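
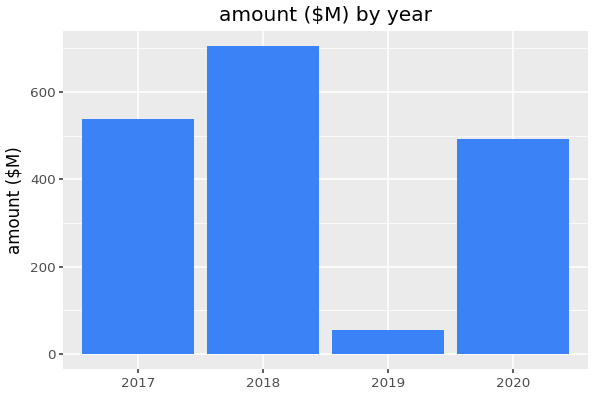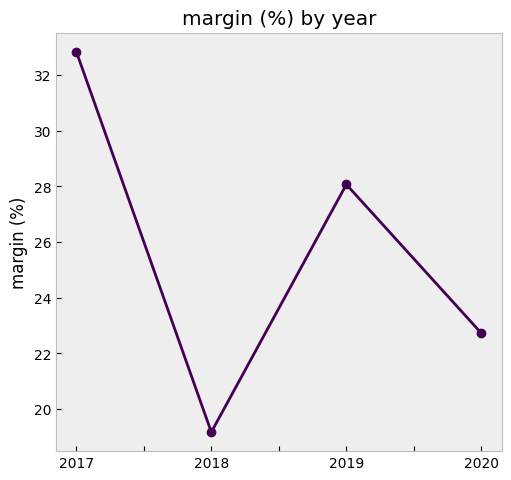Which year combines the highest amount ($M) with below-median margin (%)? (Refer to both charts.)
2018

Chart 2 median margin (%) ≈ 25; below-median years: 2018, 2020. Among those, 2018 has the highest amount ($M) (≈ 700).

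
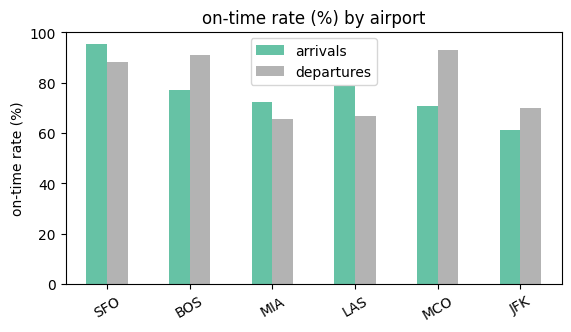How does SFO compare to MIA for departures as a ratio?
SFO ≈ 90, MIA ≈ 70; 90/70 ≈ 1.29.

≈ 1.29×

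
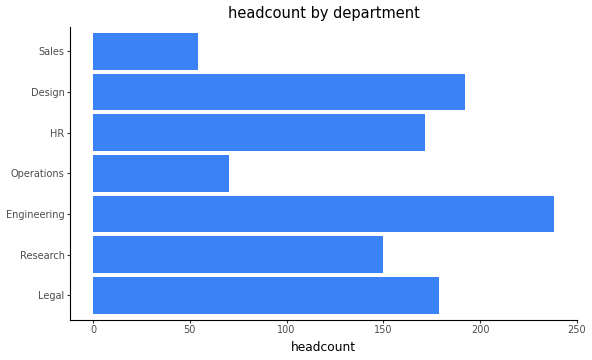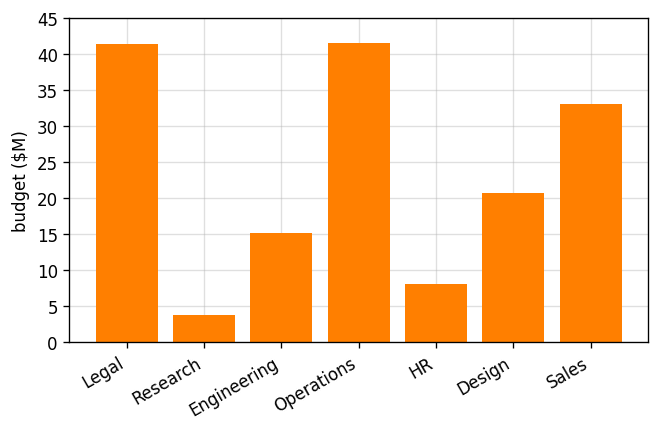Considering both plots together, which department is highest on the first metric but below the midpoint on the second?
Chart 2 median budget ($M) ≈ 20; below-median departments: Research, Engineering, HR. Among those, Engineering has the highest headcount (≈ 250).

Engineering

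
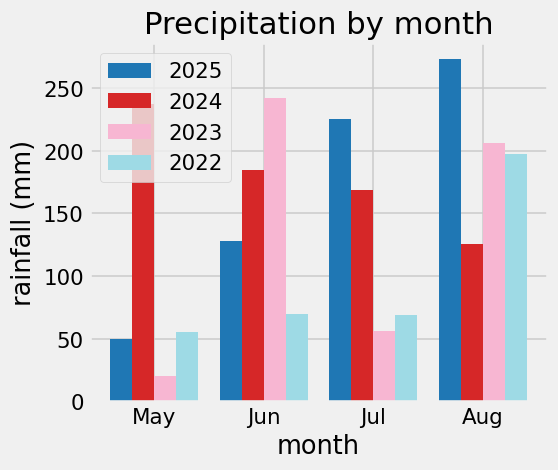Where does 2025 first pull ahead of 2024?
Jul

Jun: 2025 ≈ 125 vs 2024 ≈ 175 (not yet); Jul: 2025 ≈ 225 vs 2024 ≈ 175 (first crossover).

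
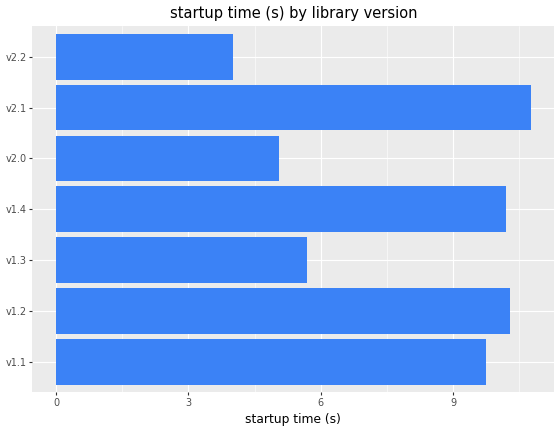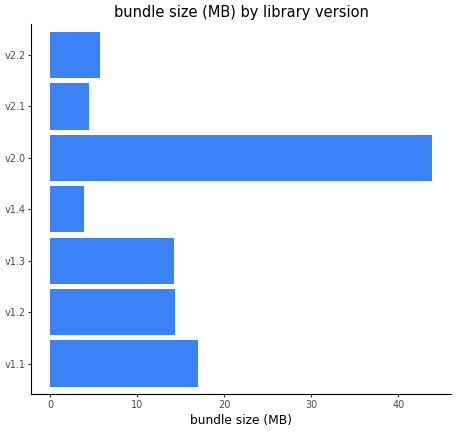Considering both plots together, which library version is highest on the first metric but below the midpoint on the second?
v2.1

Chart 2 median bundle size (MB) ≈ 15; below-median library versions: v1.4, v2.1, v2.2. Among those, v2.1 has the highest startup time (s) (≈ 11).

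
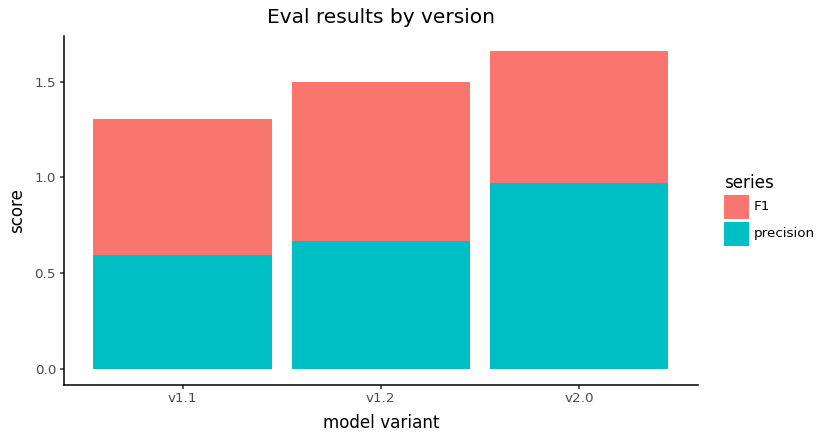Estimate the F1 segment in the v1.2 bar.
F1 top ≈ 1.4, bottom ≈ 0.6; segment ≈ 0.8.

≈ 0.8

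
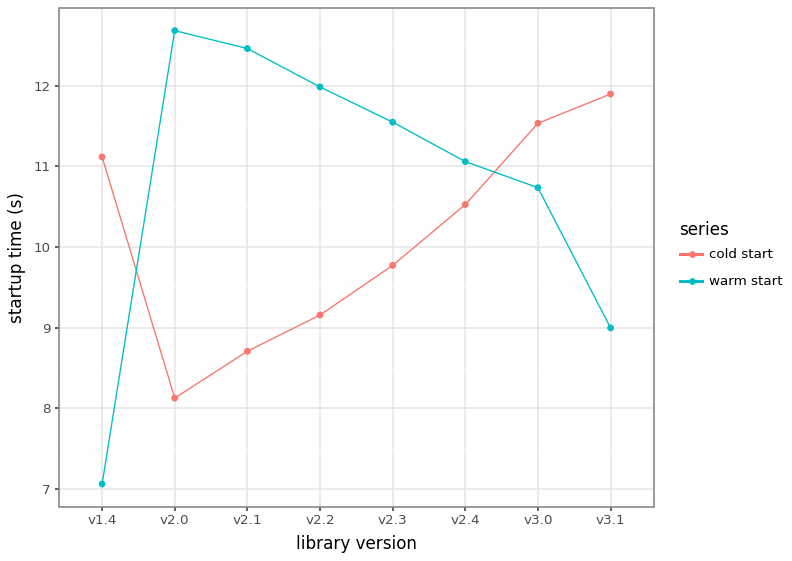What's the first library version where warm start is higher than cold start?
v2.0

v1.4: warm start ≈ 7.0 vs cold start ≈ 11.0 (not yet); v2.0: warm start ≈ 12.5 vs cold start ≈ 8.0 (first crossover).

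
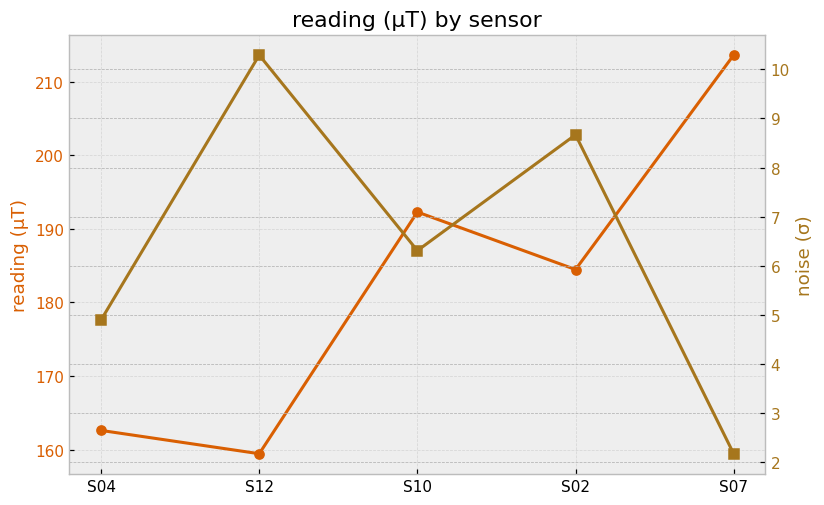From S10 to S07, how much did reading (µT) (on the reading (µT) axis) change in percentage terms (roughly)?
≈ +13.2%

S10 ≈ 190, S07 ≈ 215; (215 − 190) / 190 ≈ +13.2%.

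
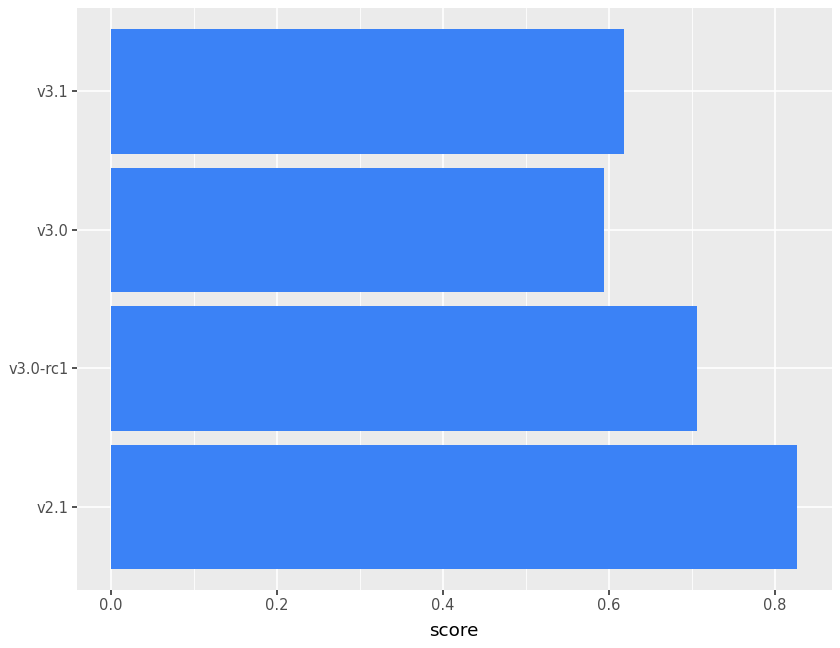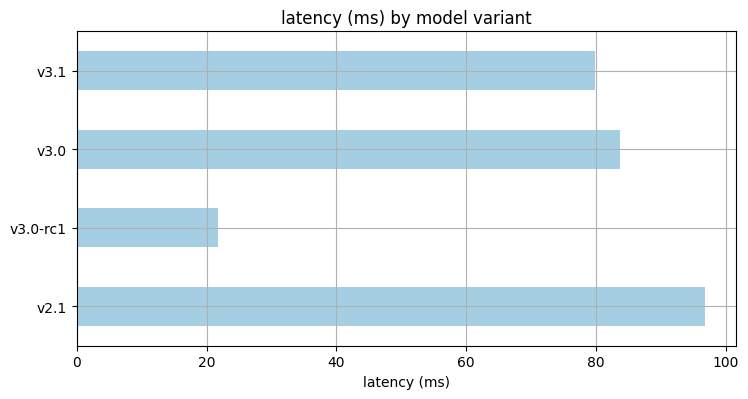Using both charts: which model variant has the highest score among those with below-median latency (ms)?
v3.0-rc1

Chart 2 median latency (ms) ≈ 80; below-median model variants: v3.0-rc1, v3.1. Among those, v3.0-rc1 has the highest score (≈ 0.7).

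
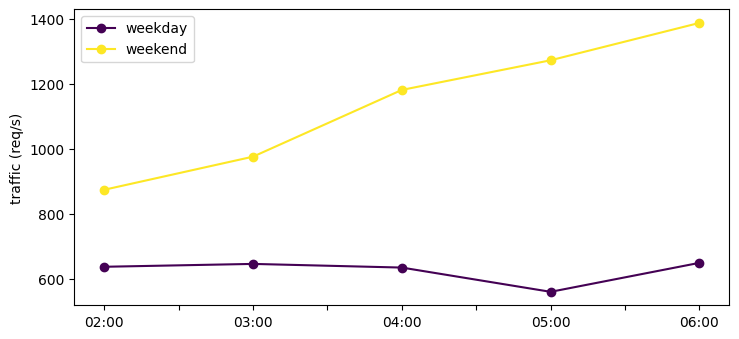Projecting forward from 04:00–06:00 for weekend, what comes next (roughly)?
Last three: 1200, 1300, 1400 → slope ≈ 100/step → next ≈ 1500.

≈ 1500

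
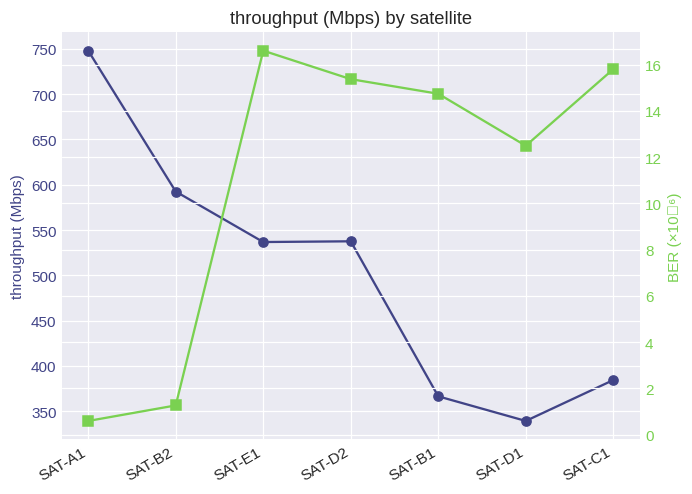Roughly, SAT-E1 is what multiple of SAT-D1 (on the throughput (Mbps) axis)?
SAT-E1 ≈ 550, SAT-D1 ≈ 350; 550/350 ≈ 1.57.

≈ 1.57×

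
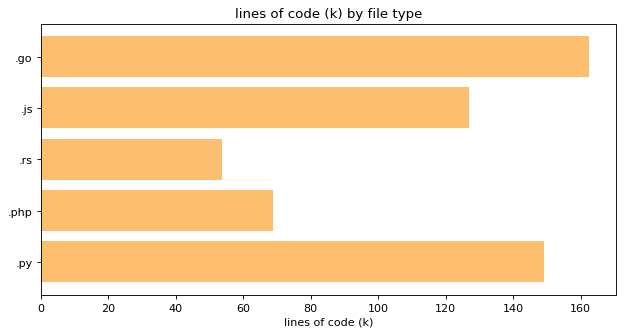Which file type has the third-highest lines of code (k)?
.js

Top 4: .go ≈ 160, .py ≈ 140, .js ≈ 120, .php ≈ 60.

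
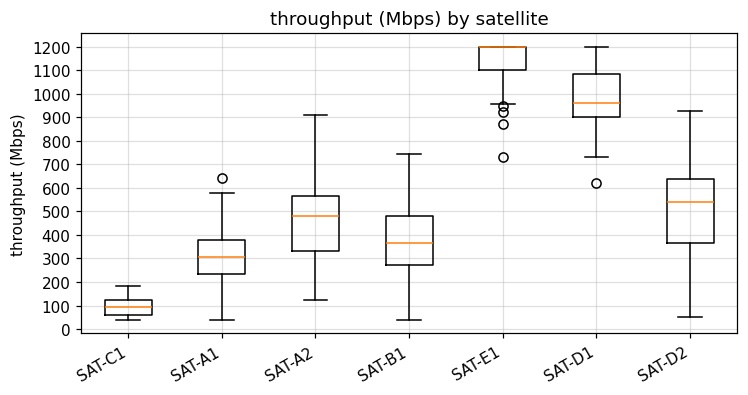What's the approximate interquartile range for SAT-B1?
≈ 200

Q3 ≈ 500, Q1 ≈ 300; IQR ≈ 200.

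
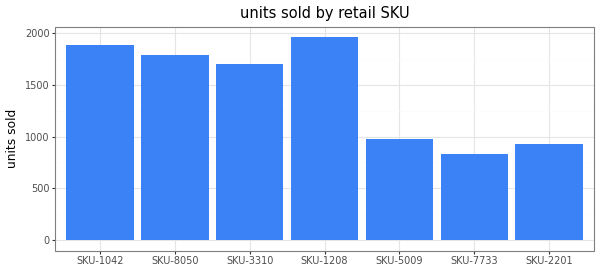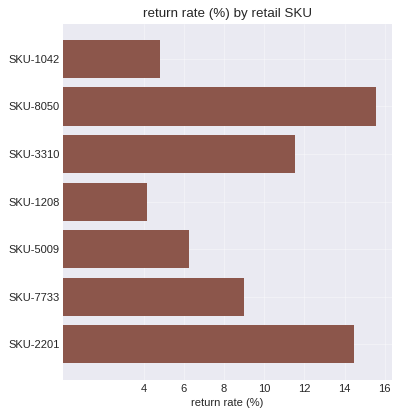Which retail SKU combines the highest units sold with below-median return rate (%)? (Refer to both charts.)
Chart 2 median return rate (%) ≈ 10; below-median retail SKUs: SKU-1042, SKU-1208, SKU-5009. Among those, SKU-1208 has the highest units sold (≈ 2000).

SKU-1208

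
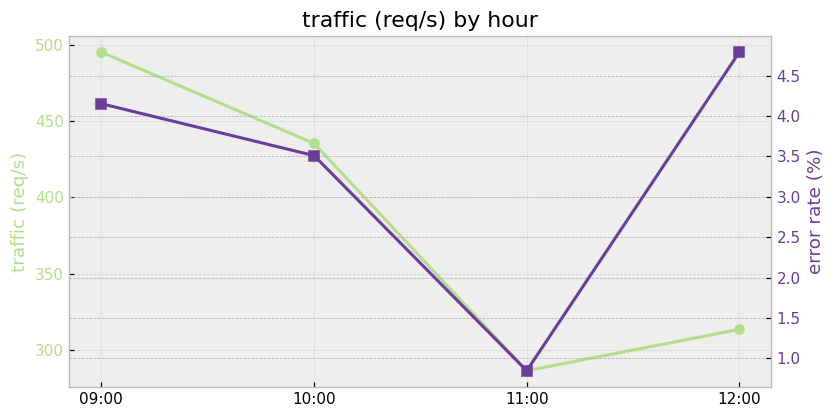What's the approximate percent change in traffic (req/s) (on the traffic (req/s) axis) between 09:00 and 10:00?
≈ -12%

09:00 ≈ 500, 10:00 ≈ 440; (440 − 500) / 500 ≈ -12%.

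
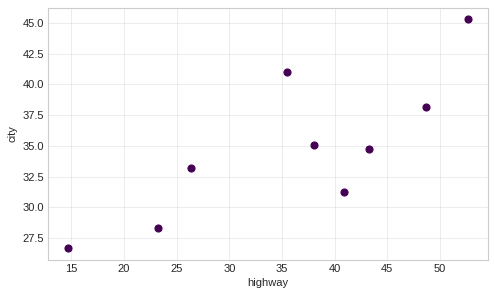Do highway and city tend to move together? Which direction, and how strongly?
Points are positively correlated; strong (|r| ≈ 0.8).

positive, strong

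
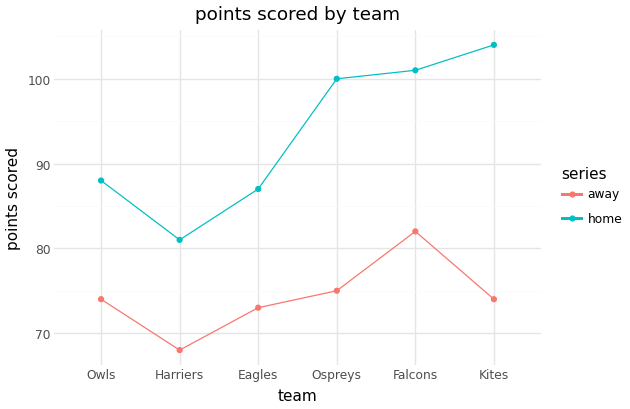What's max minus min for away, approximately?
Max Falcons ≈ 80, min Harriers ≈ 70; range ≈ 10.

≈ 10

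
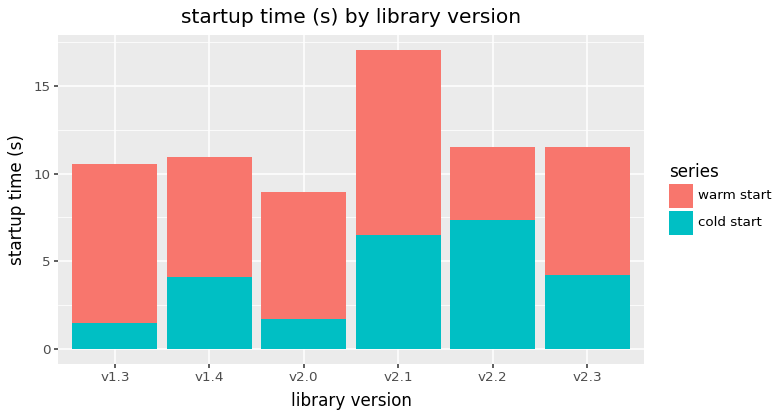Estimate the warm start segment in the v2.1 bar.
warm start top ≈ 18, bottom ≈ 6; segment ≈ 12.

≈ 12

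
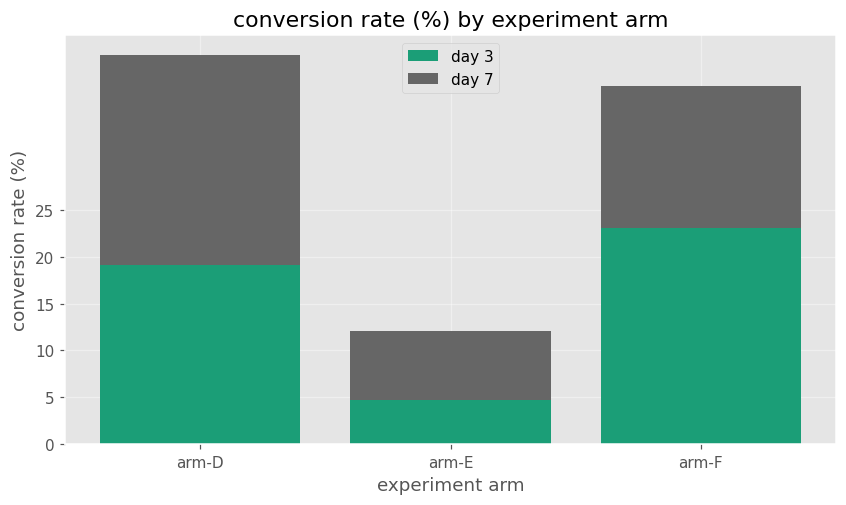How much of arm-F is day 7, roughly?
≈ 15

day 7 top ≈ 40, bottom ≈ 25; segment ≈ 15.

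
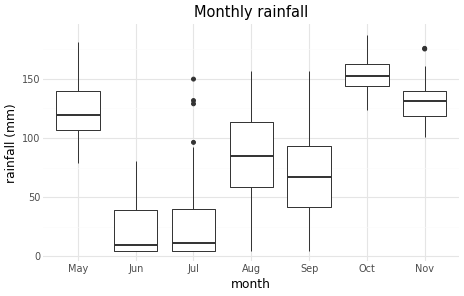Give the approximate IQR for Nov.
Q3 ≈ 140, Q1 ≈ 120; IQR ≈ 20.

≈ 20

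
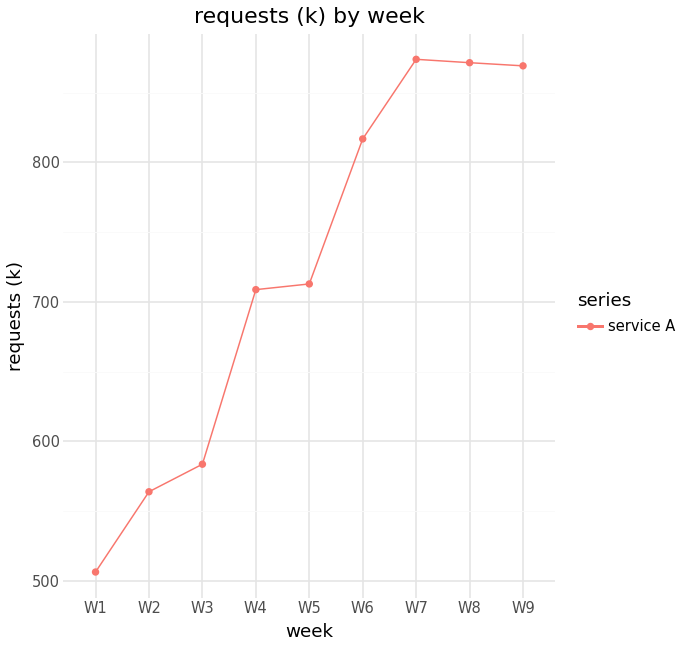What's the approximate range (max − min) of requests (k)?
≈ 350

Max W7 ≈ 850, min W1 ≈ 500; range ≈ 350.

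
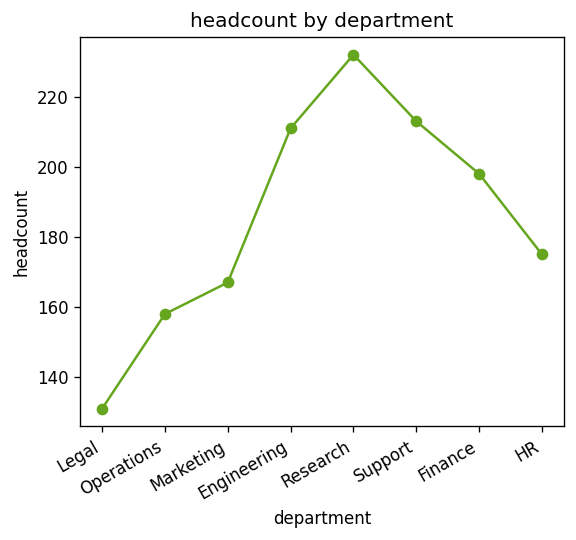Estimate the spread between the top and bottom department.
Max Research ≈ 230, min Legal ≈ 130; range ≈ 100.

≈ 100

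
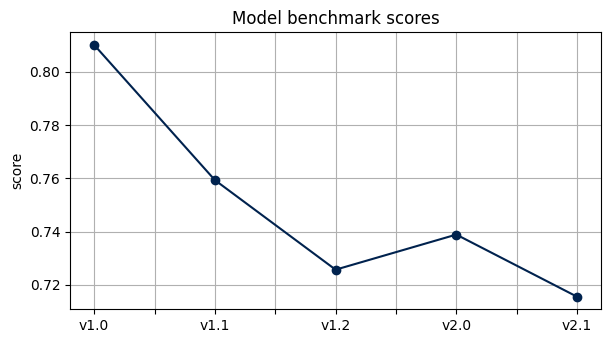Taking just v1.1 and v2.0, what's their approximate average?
≈ 0.75

(0.76 + 0.74) / 2 ≈ 0.75.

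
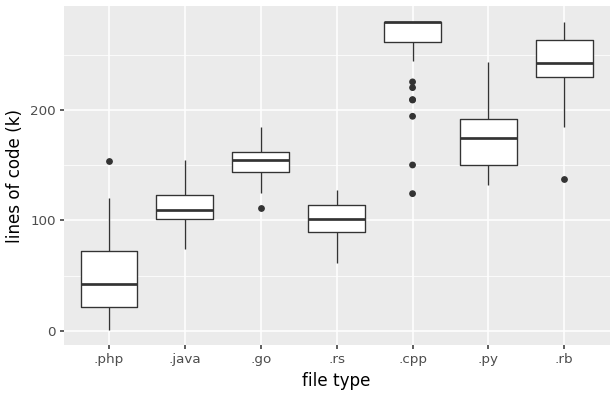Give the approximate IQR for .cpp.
Q3 ≈ 280, Q1 ≈ 260; IQR ≈ 20.

≈ 20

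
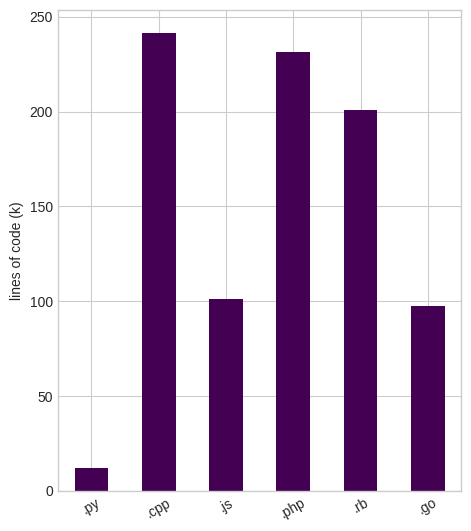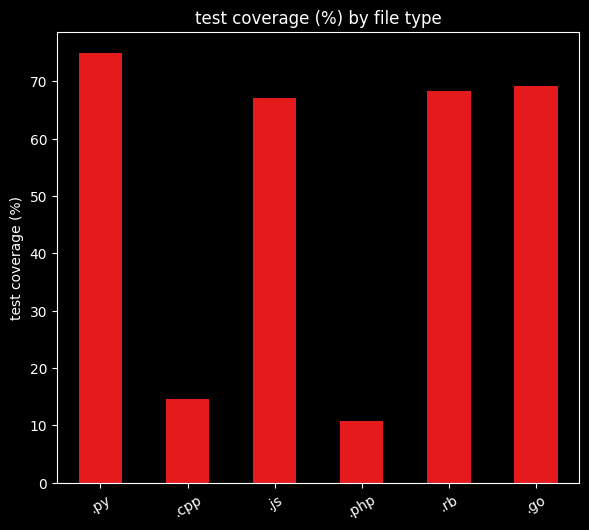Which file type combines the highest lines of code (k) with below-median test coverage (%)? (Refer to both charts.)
.cpp

Chart 2 median test coverage (%) ≈ 70; below-median file types: .cpp, .js, .php. Among those, .cpp has the highest lines of code (k) (≈ 250).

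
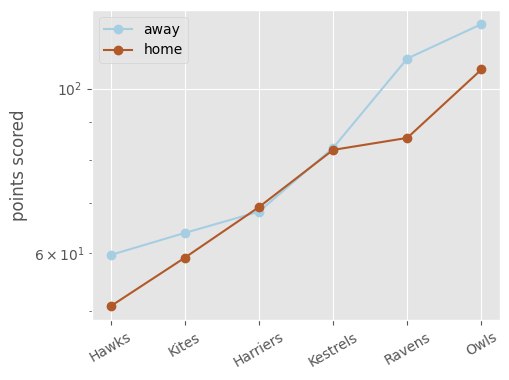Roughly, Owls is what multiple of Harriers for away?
Owls ≈ 120, Harriers ≈ 70; 120/70 ≈ 1.71.

≈ 1.71×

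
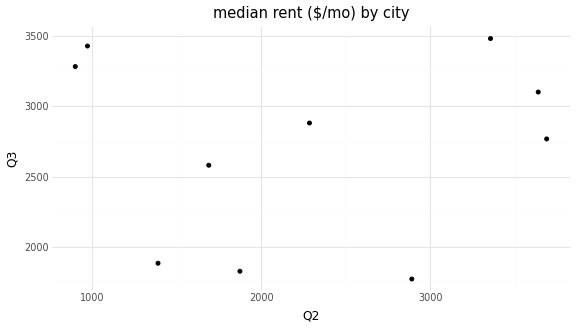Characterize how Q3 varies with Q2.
no clear correlation

Points are roughly uncorrelated; weak (|r| ≈ 0.0).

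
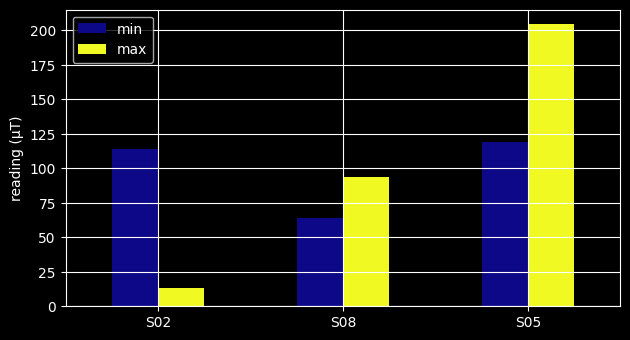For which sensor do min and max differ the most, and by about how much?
S02: min ≈ 120, max ≈ 20 → gap ≈ 100. Next-largest (S05) is only ≈ 80.

S02, ≈ 100 µT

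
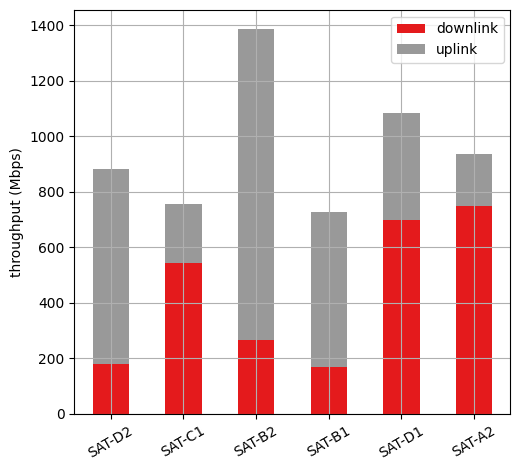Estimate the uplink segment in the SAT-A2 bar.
uplink top ≈ 1000, bottom ≈ 800; segment ≈ 200.

≈ 200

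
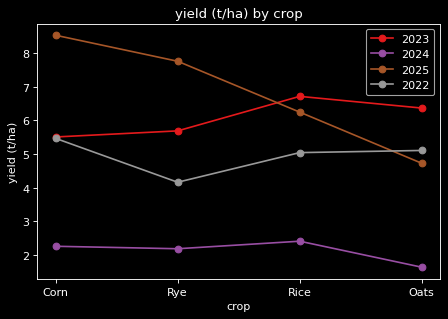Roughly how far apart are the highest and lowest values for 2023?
≈ 1

Max Rice ≈ 7, min Corn ≈ 6; range ≈ 1.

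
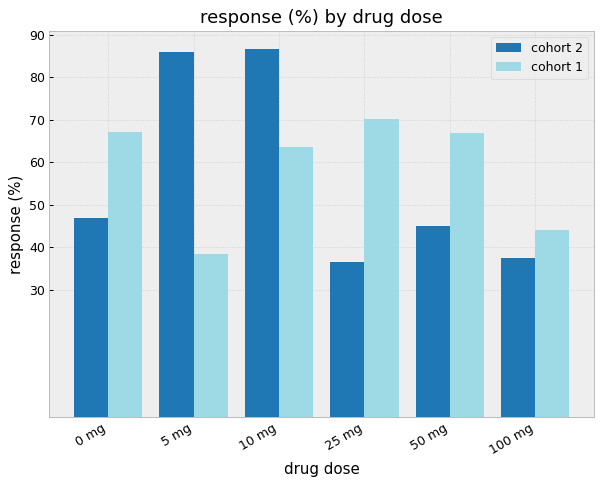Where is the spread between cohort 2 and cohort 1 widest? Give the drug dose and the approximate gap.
5 mg, ≈ 50 %

5 mg: cohort 2 ≈ 90, cohort 1 ≈ 40 → gap ≈ 50. Next-largest (25 mg) is only ≈ 30.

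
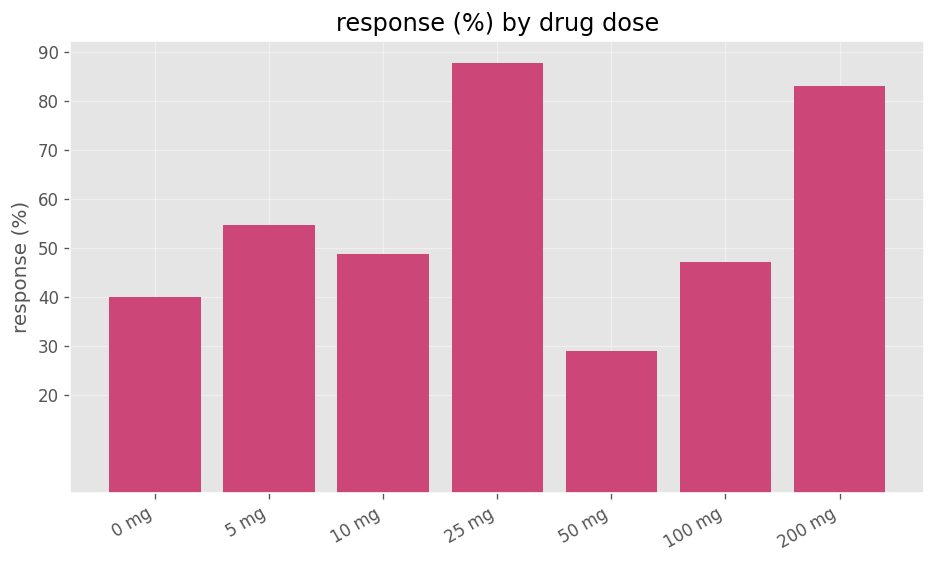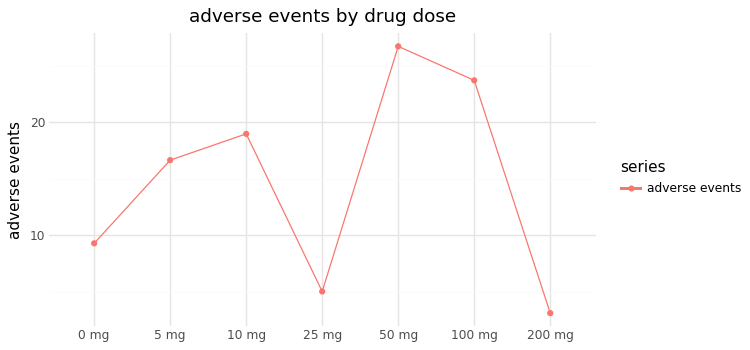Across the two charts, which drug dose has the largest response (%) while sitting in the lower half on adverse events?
Chart 2 median adverse events ≈ 15; below-median drug doses: 0 mg, 25 mg, 200 mg. Among those, 25 mg has the highest response (%) (≈ 90).

25 mg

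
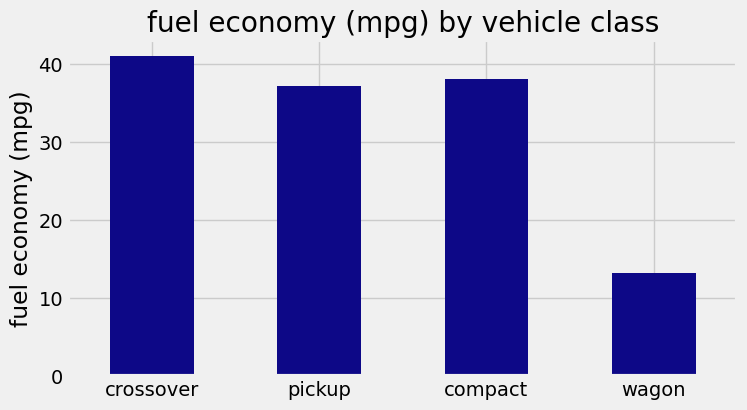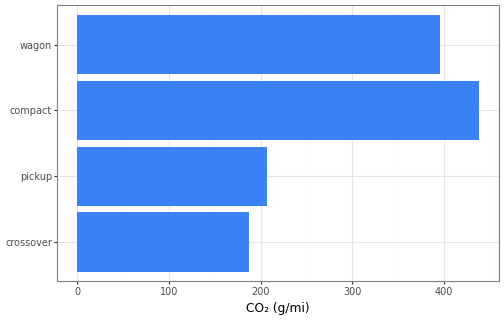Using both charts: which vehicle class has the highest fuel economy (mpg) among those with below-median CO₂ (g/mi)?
Chart 2 median CO₂ (g/mi) ≈ 300; below-median vehicle classes: crossover, pickup. Among those, crossover has the highest fuel economy (mpg) (≈ 40).

crossover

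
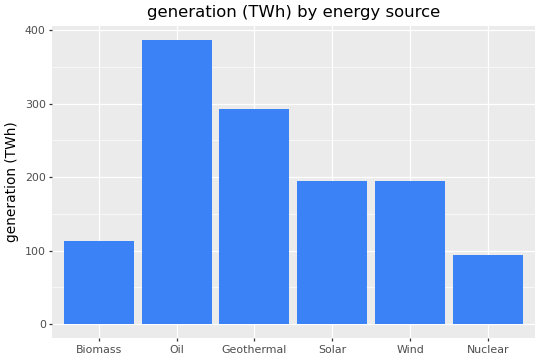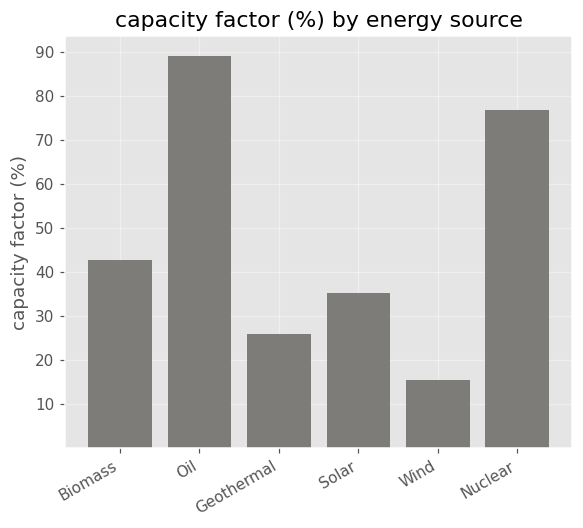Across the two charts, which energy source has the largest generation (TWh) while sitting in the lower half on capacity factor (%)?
Geothermal

Chart 2 median capacity factor (%) ≈ 40; below-median energy sources: Geothermal, Solar, Wind. Among those, Geothermal has the highest generation (TWh) (≈ 300).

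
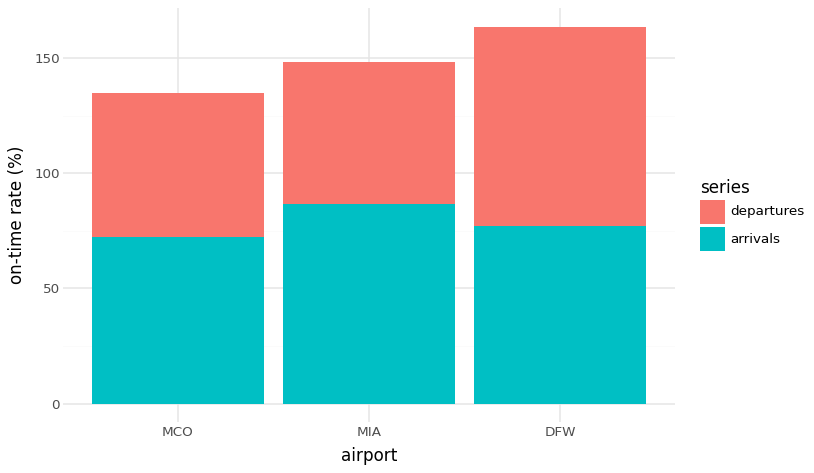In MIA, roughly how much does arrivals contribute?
≈ 80

arrivals top ≈ 80, bottom ≈ 0; segment ≈ 80.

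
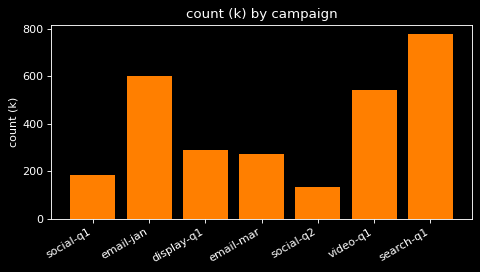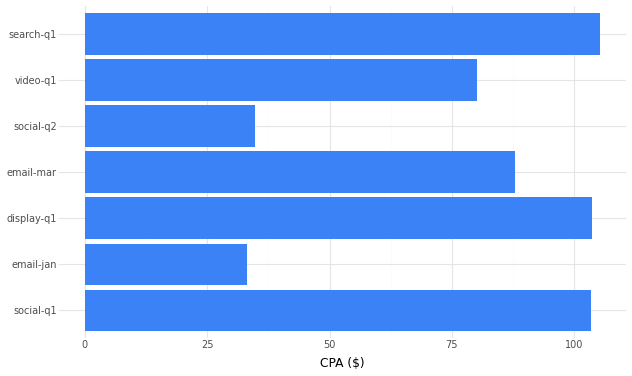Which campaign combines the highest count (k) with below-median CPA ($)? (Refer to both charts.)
email-jan

Chart 2 median CPA ($) ≈ 90; below-median campaigns: email-jan, social-q2, video-q1. Among those, email-jan has the highest count (k) (≈ 600).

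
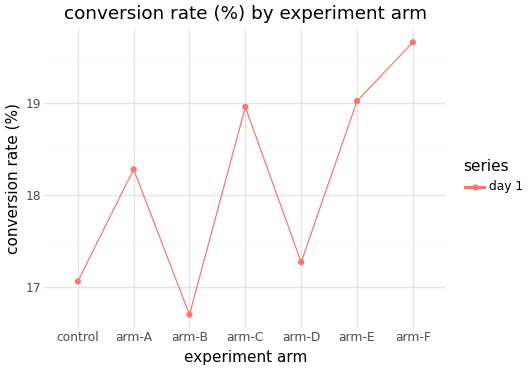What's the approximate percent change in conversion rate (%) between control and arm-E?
≈ +11.8%

control ≈ 17.0, arm-E ≈ 19.0; (19.0 − 17.0) / 17.0 ≈ +11.8%.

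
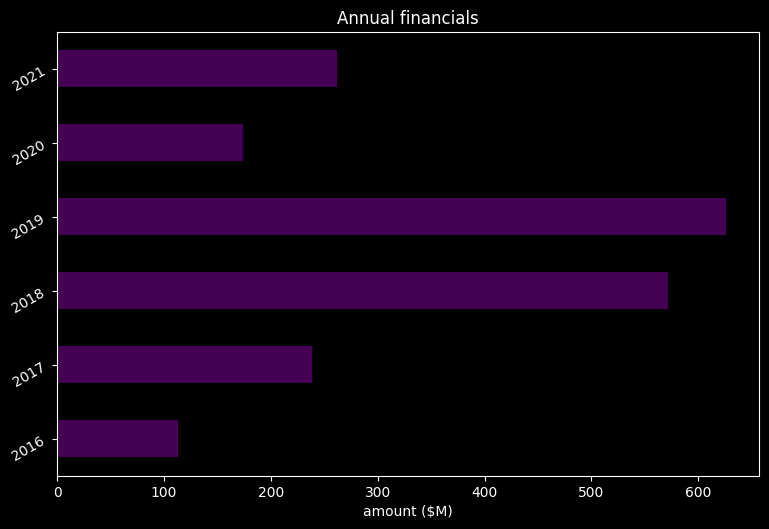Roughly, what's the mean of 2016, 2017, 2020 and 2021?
≈ 200

(100 + 200 + 200 + 300) / 4 ≈ 200.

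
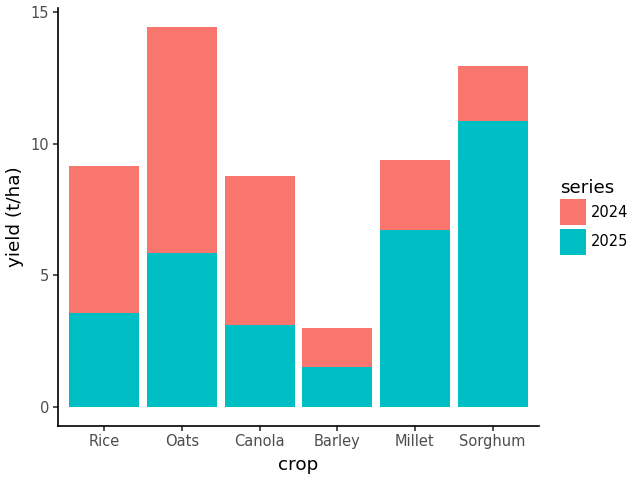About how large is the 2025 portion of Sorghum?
≈ 10

2025 top ≈ 10, bottom ≈ 0; segment ≈ 10.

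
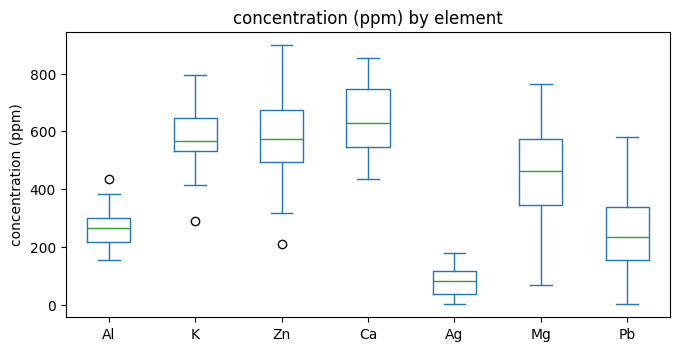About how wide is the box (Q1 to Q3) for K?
≈ 100

Q3 ≈ 600, Q1 ≈ 500; IQR ≈ 100.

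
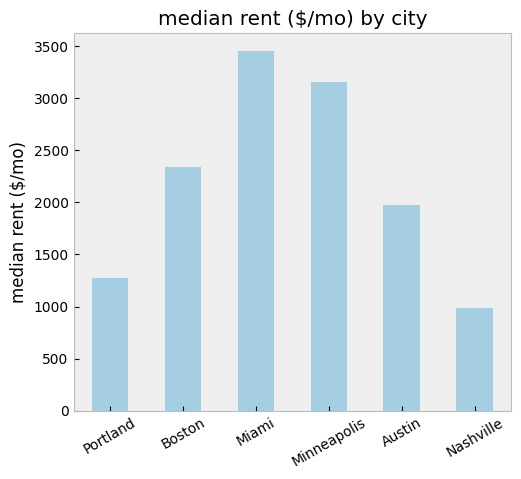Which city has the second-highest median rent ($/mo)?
Top 3: Miami ≈ 3500, Minneapolis ≈ 3000, Boston ≈ 2500.

Minneapolis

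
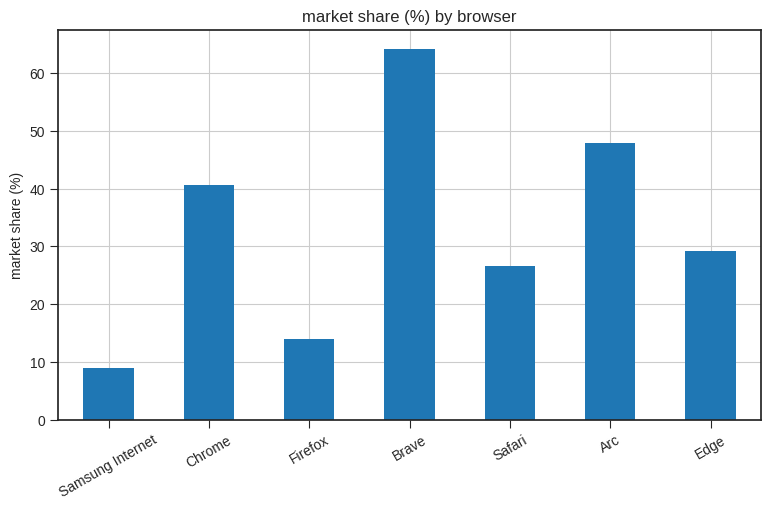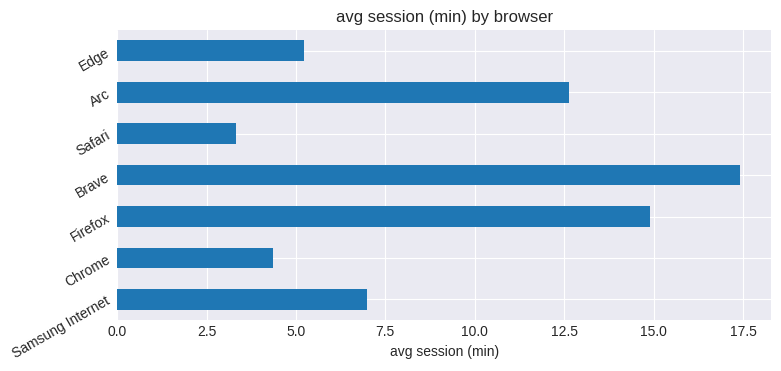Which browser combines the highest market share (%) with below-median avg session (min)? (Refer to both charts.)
Chart 2 median avg session (min) ≈ 6; below-median browsers: Chrome, Safari, Edge. Among those, Chrome has the highest market share (%) (≈ 40).

Chrome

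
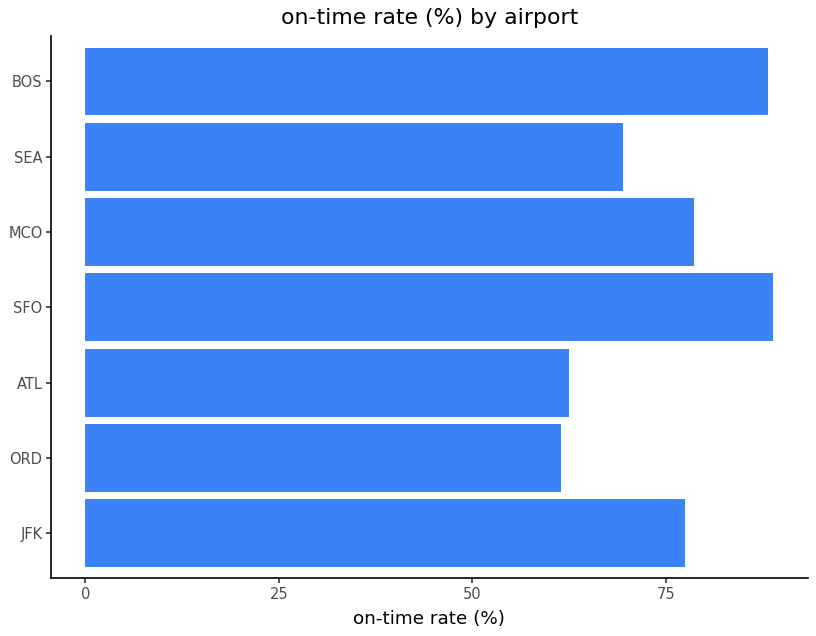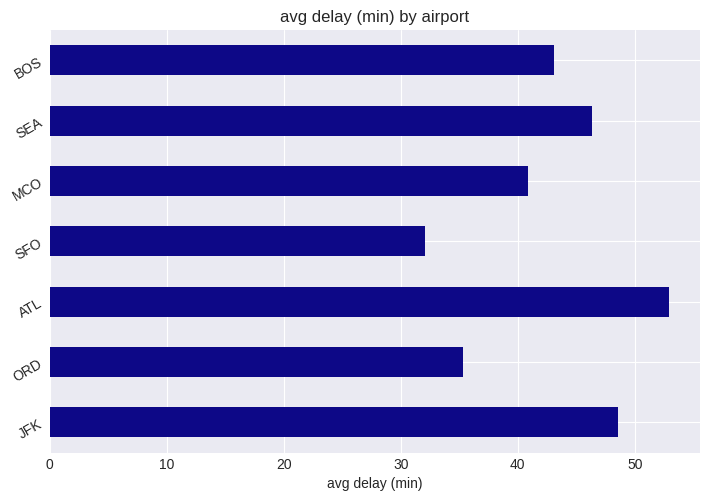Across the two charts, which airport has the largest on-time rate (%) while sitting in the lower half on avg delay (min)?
Chart 2 median avg delay (min) ≈ 45; below-median airports: ORD, SFO, MCO. Among those, SFO has the highest on-time rate (%) (≈ 90).

SFO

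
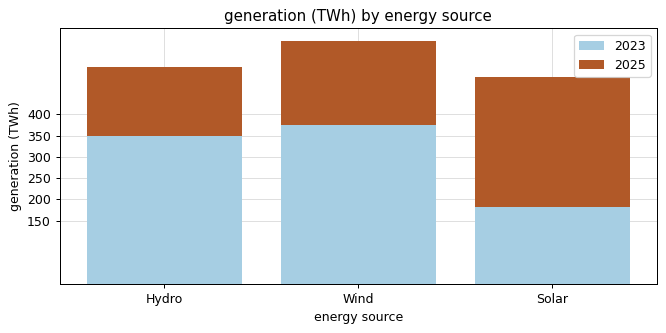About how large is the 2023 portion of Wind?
≈ 400

2023 top ≈ 400, bottom ≈ 0; segment ≈ 400.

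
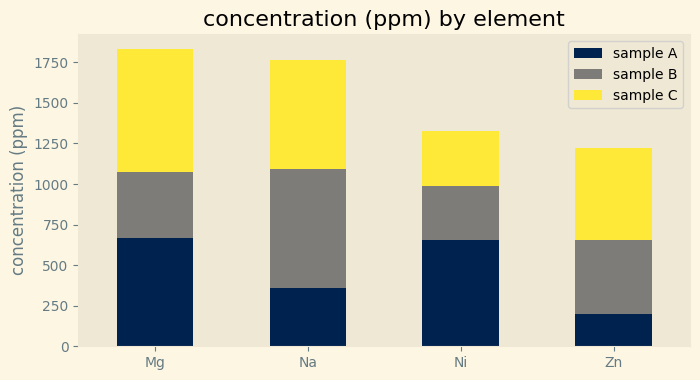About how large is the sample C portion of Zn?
sample C top ≈ 1200, bottom ≈ 600; segment ≈ 600.

≈ 600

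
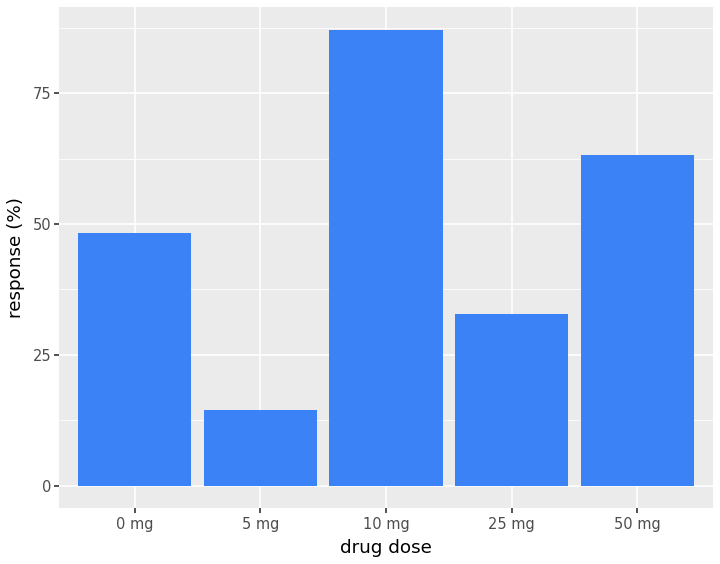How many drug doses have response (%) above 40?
3

Above 40: 0 mg, 10 mg, 50 mg.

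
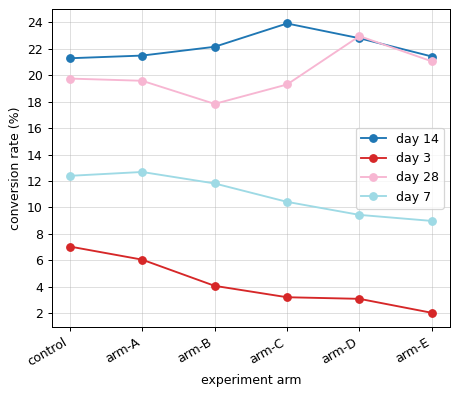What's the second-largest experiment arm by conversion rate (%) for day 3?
arm-A

Top 3 for day 3: control ≈ 8, arm-A ≈ 6, arm-B ≈ 4.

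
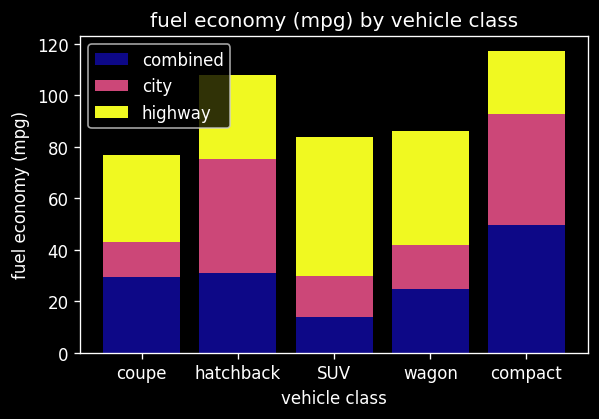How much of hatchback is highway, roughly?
≈ 30

highway top ≈ 110, bottom ≈ 80; segment ≈ 30.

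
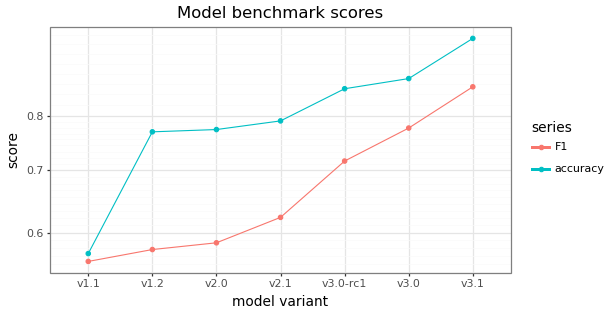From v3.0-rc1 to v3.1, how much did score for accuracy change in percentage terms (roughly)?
v3.0-rc1 ≈ 0.85, v3.1 ≈ 0.95; (0.95 − 0.85) / 0.85 ≈ +11.8%.

≈ +11.8%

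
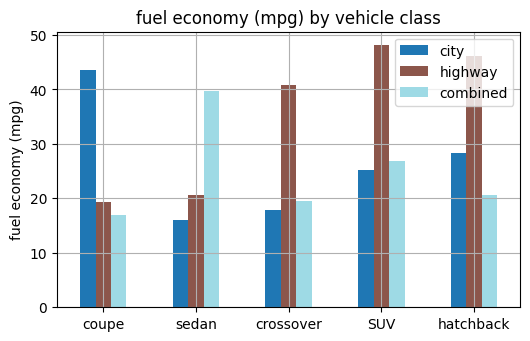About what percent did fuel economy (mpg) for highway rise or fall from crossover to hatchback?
crossover ≈ 40, hatchback ≈ 45; (45 − 40) / 40 ≈ +12.5%.

≈ +12.5%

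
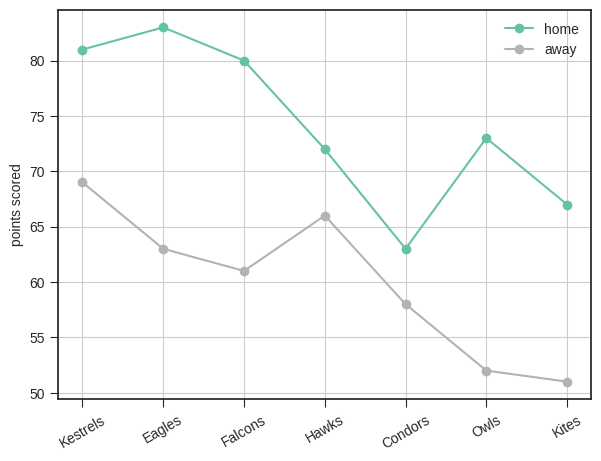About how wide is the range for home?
≈ 20

Max Eagles ≈ 85, min Condors ≈ 65; range ≈ 20.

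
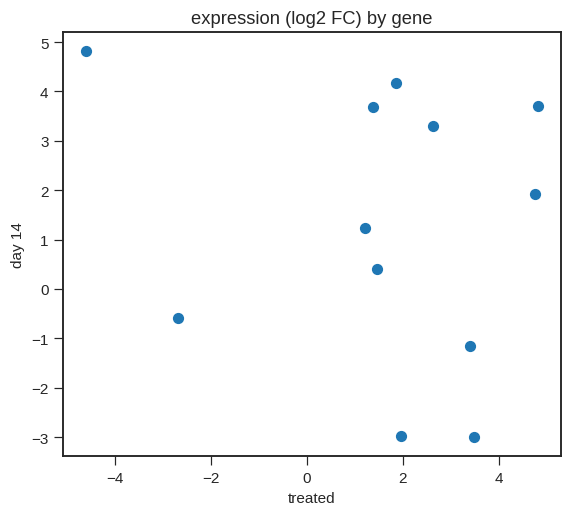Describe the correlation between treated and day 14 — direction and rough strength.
no clear correlation

Points are roughly uncorrelated; weak (|r| ≈ 0.2).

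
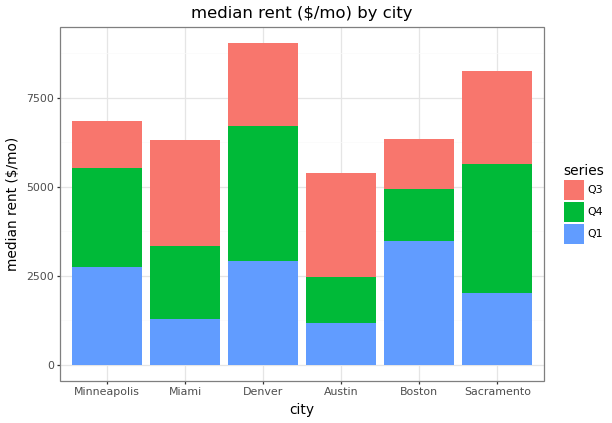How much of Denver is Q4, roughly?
≈ 4000

Q4 top ≈ 7000, bottom ≈ 3000; segment ≈ 4000.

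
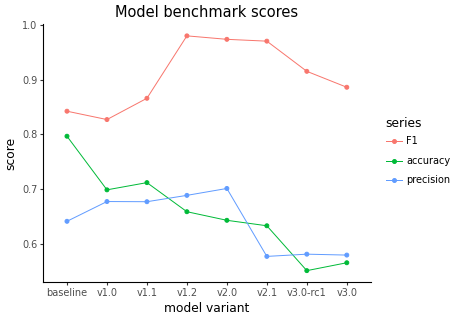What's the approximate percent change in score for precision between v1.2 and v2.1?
v1.2 ≈ 0.70, v2.1 ≈ 0.60; (0.60 − 0.70) / 0.70 ≈ -14.3%.

≈ -14.3%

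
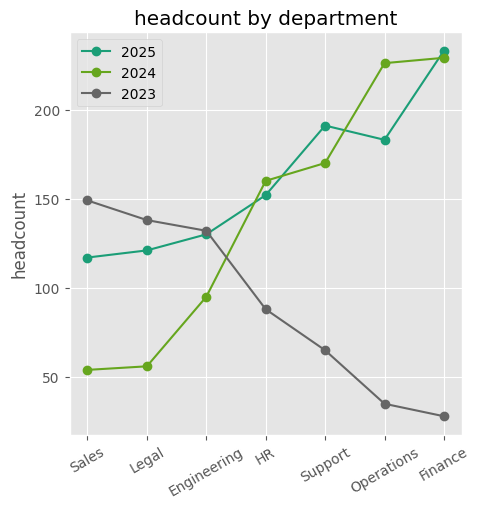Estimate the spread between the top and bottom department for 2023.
Max Sales ≈ 140, min Finance ≈ 20; range ≈ 120.

≈ 120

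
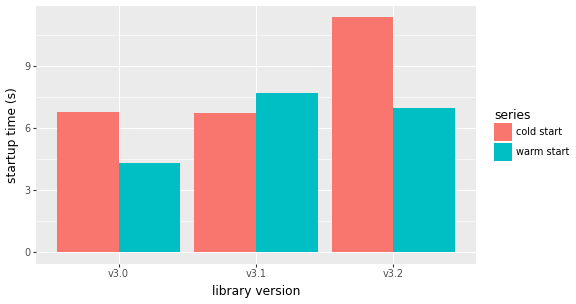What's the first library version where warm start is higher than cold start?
v3.0: warm start ≈ 4 vs cold start ≈ 7 (not yet); v3.1: warm start ≈ 8 vs cold start ≈ 7 (first crossover).

v3.1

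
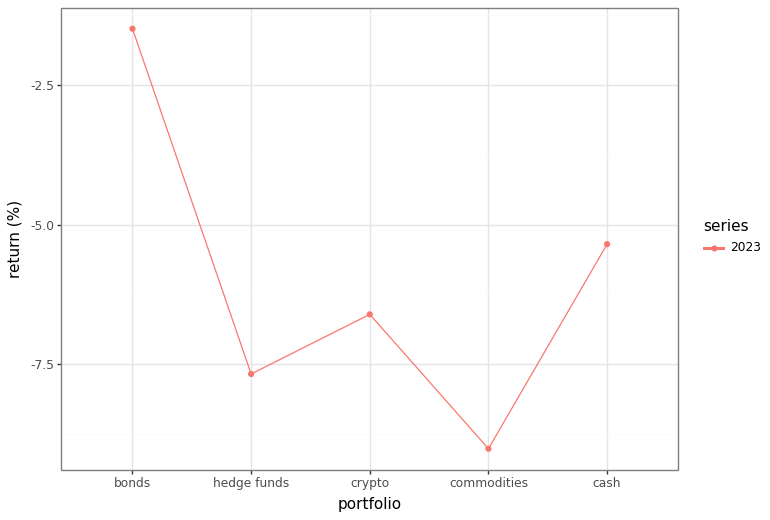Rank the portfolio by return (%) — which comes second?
Top 3: bonds ≈ -1, cash ≈ -5, crypto ≈ -7.

cash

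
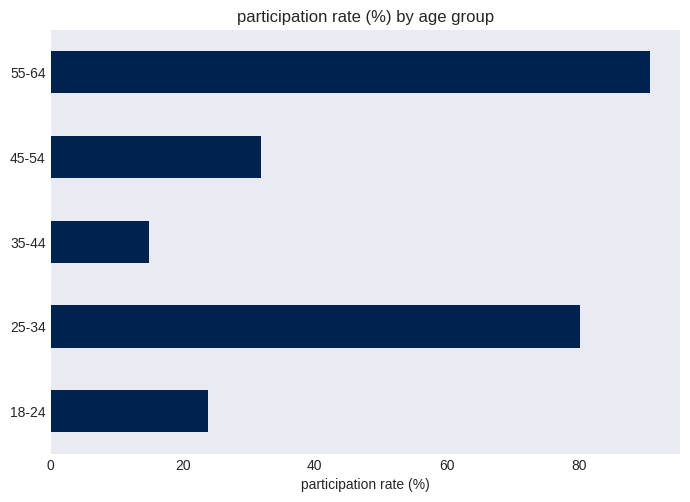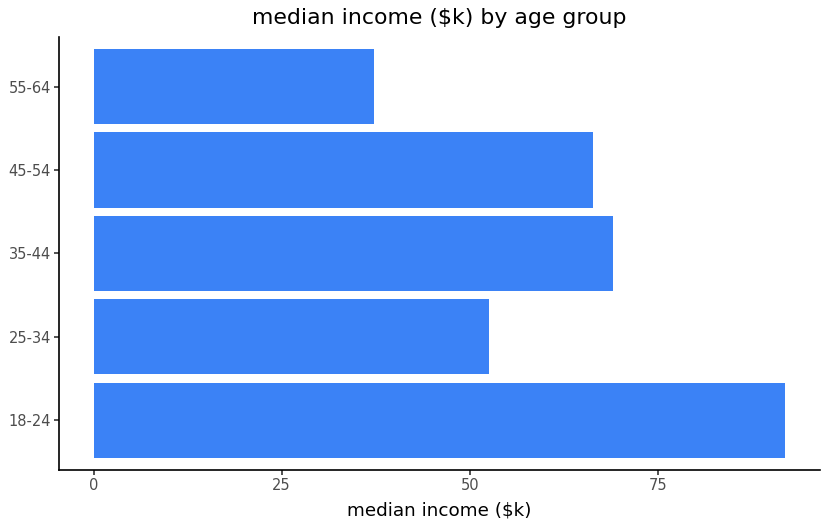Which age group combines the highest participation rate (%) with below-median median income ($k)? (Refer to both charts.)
Chart 2 median median income ($k) ≈ 70; below-median age groups: 25-34, 55-64. Among those, 55-64 has the highest participation rate (%) (≈ 90).

55-64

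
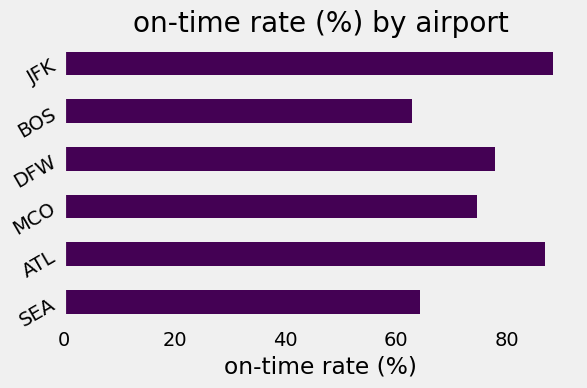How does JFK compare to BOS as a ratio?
≈ 1.5×

JFK ≈ 90, BOS ≈ 60; 90/60 ≈ 1.5.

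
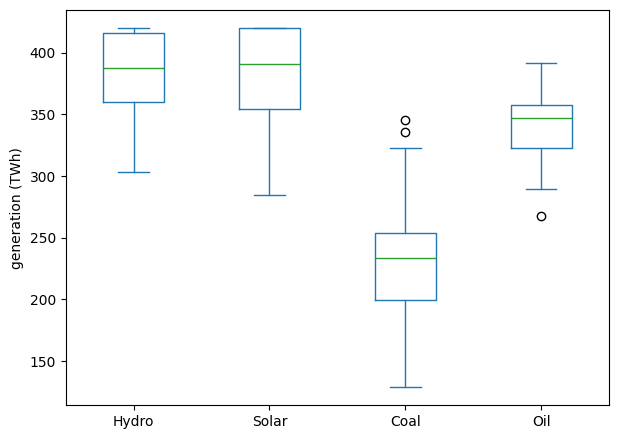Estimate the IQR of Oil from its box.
Q3 ≈ 360, Q1 ≈ 320; IQR ≈ 40.

≈ 40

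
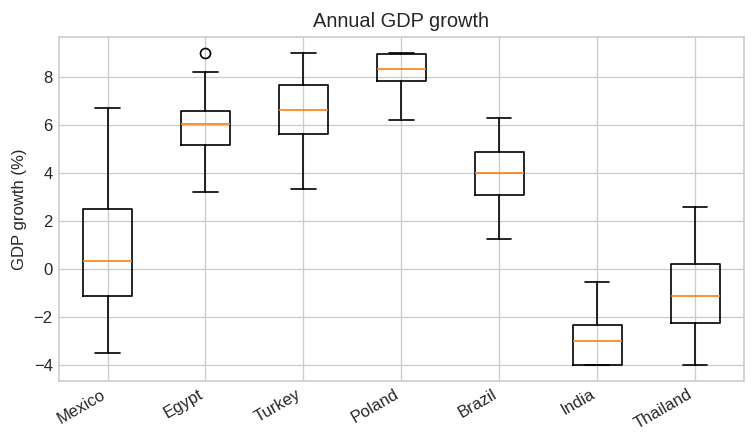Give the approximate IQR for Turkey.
Q3 ≈ 8, Q1 ≈ 6; IQR ≈ 2.

≈ 2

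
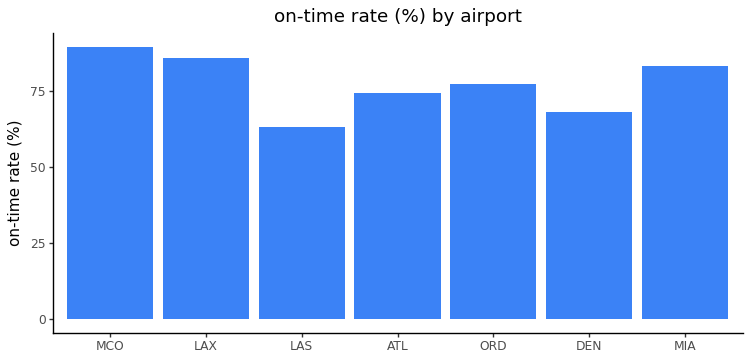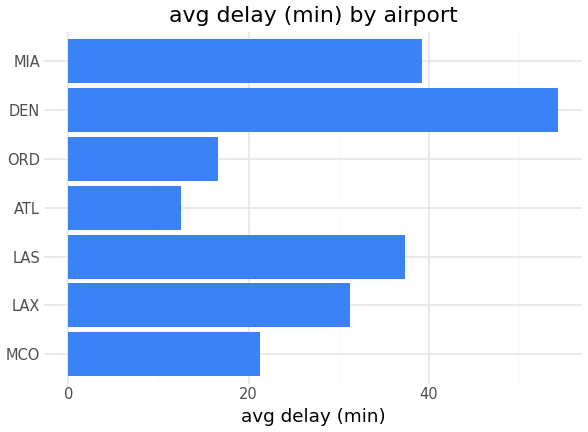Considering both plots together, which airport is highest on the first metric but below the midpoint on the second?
MCO

Chart 2 median avg delay (min) ≈ 30; below-median airports: MCO, ATL, ORD. Among those, MCO has the highest on-time rate (%) (≈ 90).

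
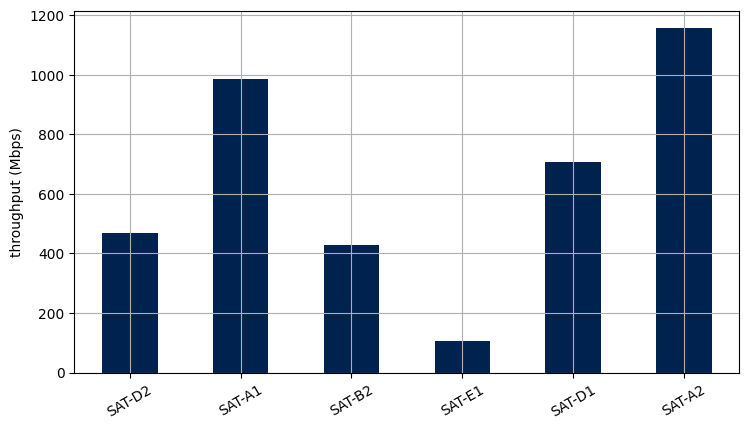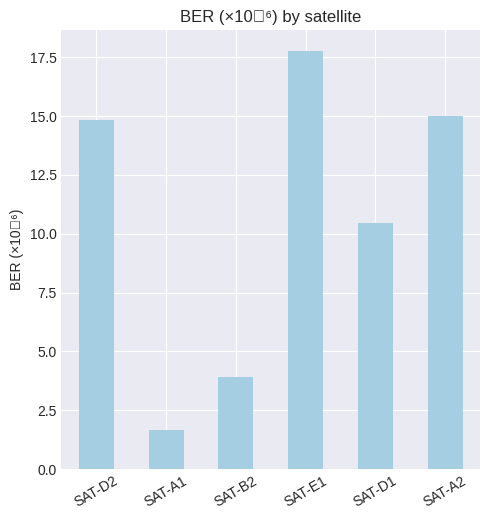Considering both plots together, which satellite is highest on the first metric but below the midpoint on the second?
Chart 2 median BER (×10⁻⁶) ≈ 12; below-median satellites: SAT-A1, SAT-B2, SAT-D1. Among those, SAT-A1 has the highest throughput (Mbps) (≈ 1000).

SAT-A1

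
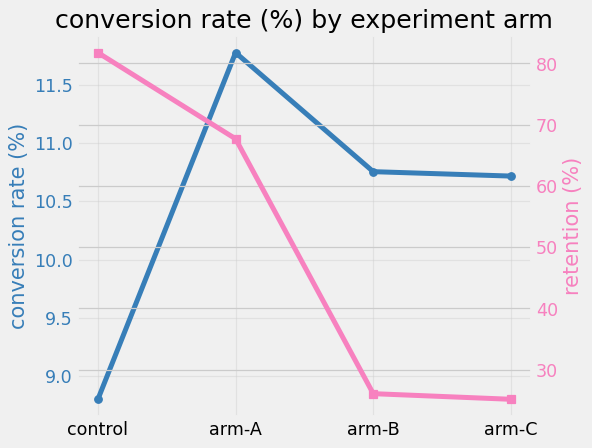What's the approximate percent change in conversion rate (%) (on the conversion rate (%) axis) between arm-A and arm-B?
arm-A ≈ 12.0, arm-B ≈ 11.0; (11.0 − 12.0) / 12.0 ≈ -8.3%.

≈ -8.3%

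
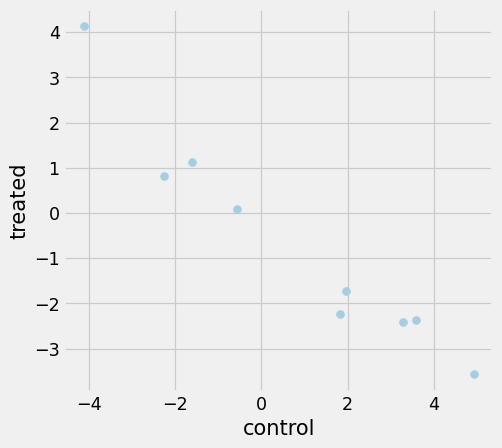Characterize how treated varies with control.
Points are negatively correlated; strong (|r| ≈ 1.0).

negative, strong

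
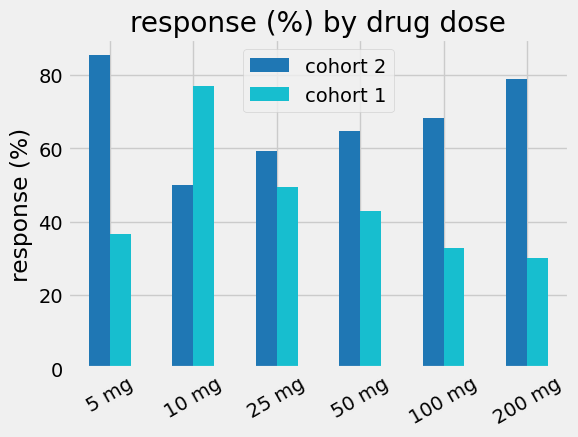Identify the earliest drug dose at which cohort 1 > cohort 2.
5 mg: cohort 1 ≈ 40 vs cohort 2 ≈ 90 (not yet); 10 mg: cohort 1 ≈ 80 vs cohort 2 ≈ 50 (first crossover).

10 mg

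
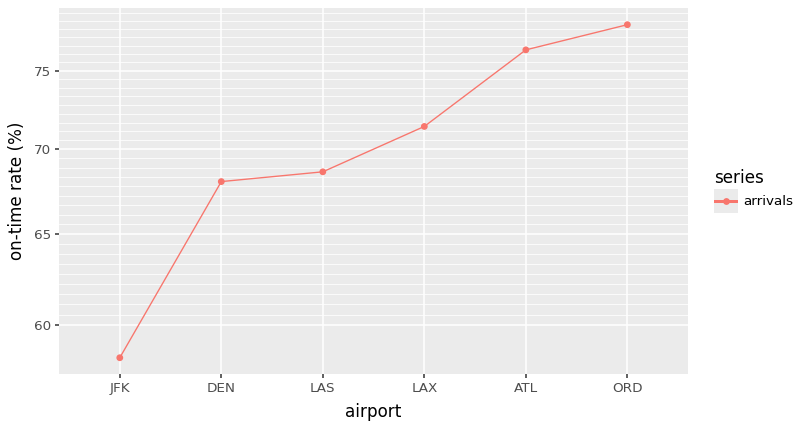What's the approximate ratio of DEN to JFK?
≈ 1.17×

DEN ≈ 68, JFK ≈ 58; 68/58 ≈ 1.17.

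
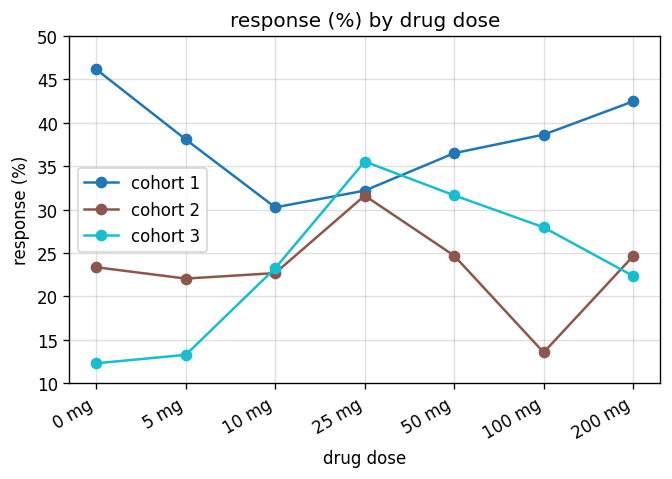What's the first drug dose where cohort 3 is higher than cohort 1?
25 mg

10 mg: cohort 3 ≈ 25 vs cohort 1 ≈ 30 (not yet); 25 mg: cohort 3 ≈ 35 vs cohort 1 ≈ 30 (first crossover).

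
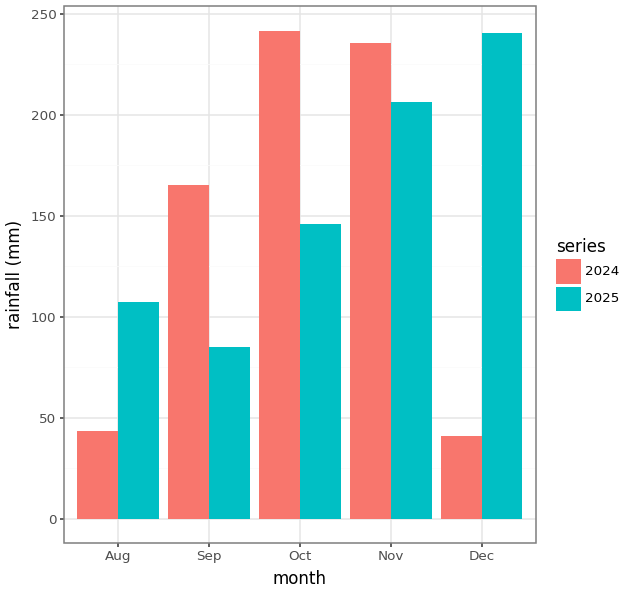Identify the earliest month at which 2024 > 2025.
Sep

Aug: 2024 ≈ 50 vs 2025 ≈ 100 (not yet); Sep: 2024 ≈ 175 vs 2025 ≈ 75 (first crossover).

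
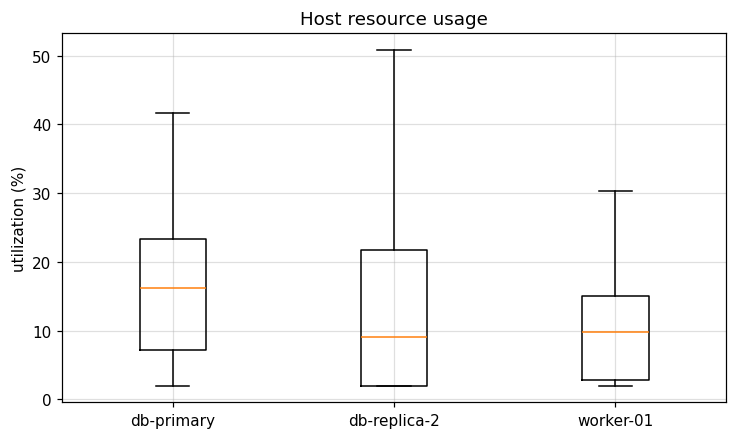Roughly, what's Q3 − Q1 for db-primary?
Q3 ≈ 23, Q1 ≈ 7; IQR ≈ 16.

≈ 16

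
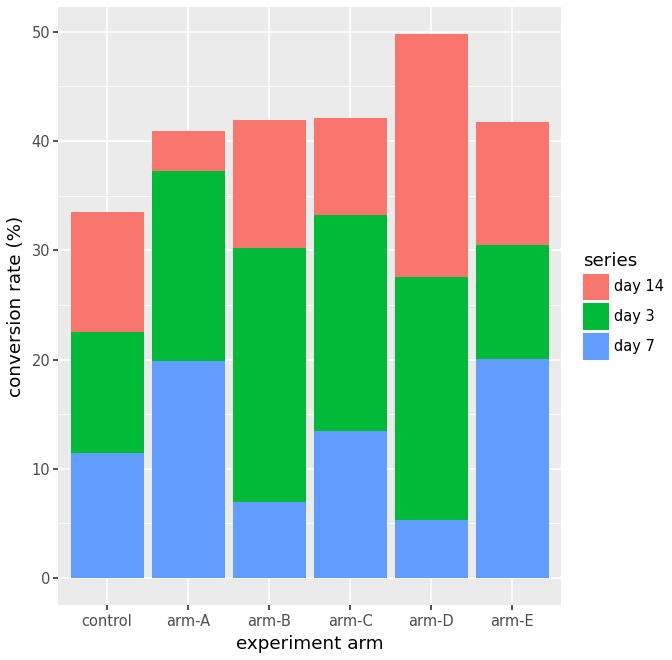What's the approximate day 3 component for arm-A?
day 3 top ≈ 35, bottom ≈ 20; segment ≈ 15.

≈ 15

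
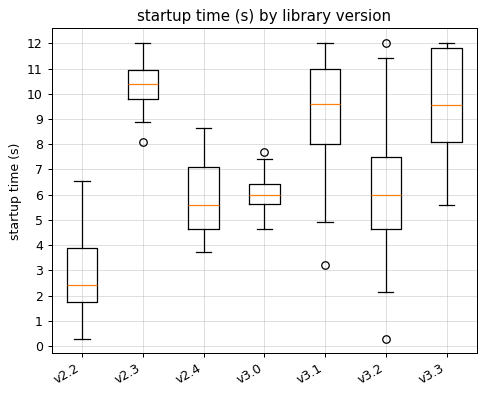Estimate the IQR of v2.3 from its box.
Q3 ≈ 11, Q1 ≈ 10; IQR ≈ 1.

≈ 1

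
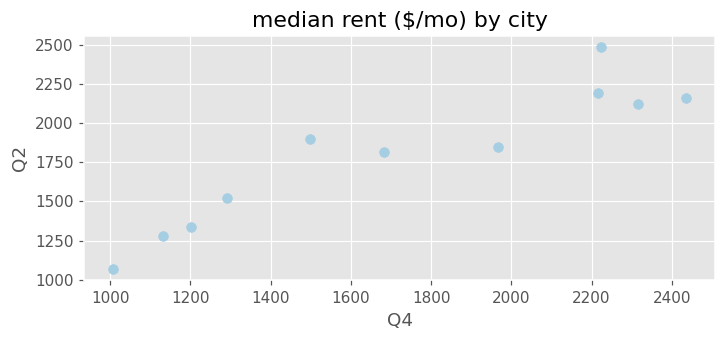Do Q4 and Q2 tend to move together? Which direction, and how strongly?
positive, strong

Points are positively correlated; strong (|r| ≈ 0.9).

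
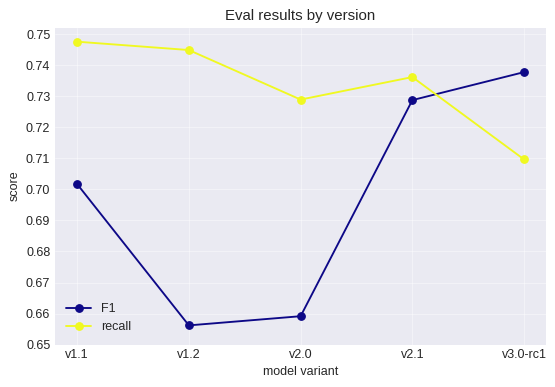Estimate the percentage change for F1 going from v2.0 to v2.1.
v2.0 ≈ 0.66, v2.1 ≈ 0.73; (0.73 − 0.66) / 0.66 ≈ +10.6%.

≈ +10.6%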